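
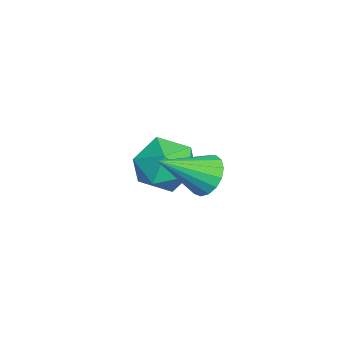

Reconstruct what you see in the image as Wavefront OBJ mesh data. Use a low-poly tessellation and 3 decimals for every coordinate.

v -1.132 1.191 0.123
v -0.556 0.516 0.99
v -2.724 1.384 1.33
v -2.148 0.709 2.197
v -1.736 1.846 1.922
v -0.752 1.727 1.175
v -2.528 0.173 1.145
v -1.544 0.054 0.398
v -1.419 -0.113 1.622
v -0.93 0.921 2.102
v -2.35 0.979 0.218
v -1.861 2.013 0.698
v 1.954 2.116 3.231
v 2.583 2.546 3.56
v 2.446 0.544 4.349
v 2.277 2.623 3.802
v 1.898 2.584 3.914
v 1.532 2.437 3.869
v 1.262 2.217 3.677
v 1.151 1.973 3.384
v 1.224 1.762 3.055
v 1.464 1.632 2.767
v 1.817 1.613 2.585
v 2.201 1.709 2.551
v 2.529 1.898 2.673
v 2.725 2.137 2.922
v 2.744 2.371 3.243
f 1 12 6
f 1 6 2
f 1 2 8
f 1 8 11
f 1 11 12
f 2 6 10
f 6 12 5
f 12 11 3
f 11 8 7
f 8 2 9
f 4 10 5
f 4 5 3
f 4 3 7
f 4 7 9
f 4 9 10
f 5 10 6
f 3 5 12
f 7 3 11
f 9 7 8
f 10 9 2
f 14 13 16
f 14 16 15
f 16 13 17
f 16 17 15
f 17 13 18
f 17 18 15
f 18 13 19
f 18 19 15
f 19 13 20
f 19 20 15
f 20 13 21
f 20 21 15
f 21 13 22
f 21 22 15
f 22 13 23
f 22 23 15
f 23 13 24
f 23 24 15
f 24 13 25
f 24 25 15
f 25 13 26
f 25 26 15
f 26 13 27
f 26 27 15
f 27 13 14
f 27 14 15



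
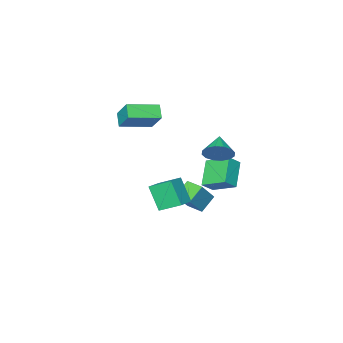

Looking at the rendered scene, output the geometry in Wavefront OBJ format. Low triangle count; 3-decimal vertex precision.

v 0.316 -3.853 1.127
v -0.084 -4.597 1.847
v 0.49 -2.594 2.527
v 0.09 -3.339 3.246
v 2.33 -4.561 1.514
v 1.93 -5.306 2.233
v 2.504 -3.303 2.913
v 2.104 -4.047 3.633
v -0.543 1.608 -0.116
v 0.252 1.547 0.567
v -1.106 3.146 0.678
v -0.31 3.084 1.361
v 0.59 2.656 -1.341
v 1.386 2.594 -0.658
v 0.028 4.193 -0.547
v 0.823 4.132 0.136
v 1.399 4.176 2.811
v 2.115 4.013 3.474
v 0.521 3.164 3.509
v 1.834 4.393 3.672
v 1.437 4.715 3.639
v 1.029 4.893 3.384
v 0.721 4.878 2.976
v 0.594 4.675 2.523
v 0.682 4.338 2.147
v 0.963 3.958 1.949
v 1.36 3.636 1.982
v 1.768 3.458 2.237
v 2.077 3.473 2.645
v 2.204 3.676 3.099
v -1.105 -0.814 -3.765
v -0.013 -0.638 -2.383
v -1.299 0.411 -3.768
v -0.207 0.587 -2.386
v -0.033 -0.647 -4.634
v 1.059 -0.471 -3.252
v -0.227 0.578 -4.637
v 0.865 0.754 -3.255
v 2.539 -0.172 -1.418
v 1.754 1.021 -0.632
v 2.552 0.874 -2.993
v 1.768 2.067 -2.207
v 3.652 0.333 -1.073
v 2.868 1.526 -0.287
v 3.666 1.379 -2.648
v 2.881 2.572 -1.862
f 2 4 1
f 5 2 1
f 1 4 3
f 3 5 1
f 2 8 4
f 6 2 5
f 6 8 2
f 4 8 3
f 7 5 3
f 3 8 7
f 7 6 5
f 8 6 7
f 10 12 9
f 13 10 9
f 9 12 11
f 11 13 9
f 10 16 12
f 14 10 13
f 14 16 10
f 12 16 11
f 15 13 11
f 11 16 15
f 15 14 13
f 16 14 15
f 18 17 20
f 18 20 19
f 20 17 21
f 20 21 19
f 21 17 22
f 21 22 19
f 22 17 23
f 22 23 19
f 23 17 24
f 23 24 19
f 24 17 25
f 24 25 19
f 25 17 26
f 25 26 19
f 26 17 27
f 26 27 19
f 27 17 28
f 27 28 19
f 28 17 29
f 28 29 19
f 29 17 30
f 29 30 19
f 30 17 18
f 30 18 19
f 32 34 31
f 35 32 31
f 31 34 33
f 33 35 31
f 32 38 34
f 36 32 35
f 36 38 32
f 34 38 33
f 37 35 33
f 33 38 37
f 37 36 35
f 38 36 37
f 40 42 39
f 43 40 39
f 39 42 41
f 41 43 39
f 40 46 42
f 44 40 43
f 44 46 40
f 42 46 41
f 45 43 41
f 41 46 45
f 45 44 43
f 46 44 45



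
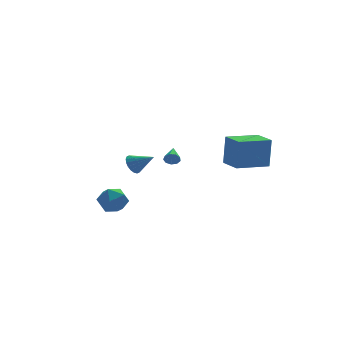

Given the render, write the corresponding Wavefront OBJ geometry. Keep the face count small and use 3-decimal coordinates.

v 2.771 -2.505 0.236
v 2.976 -2.246 2.147
v 2.492 -1.01 0.063
v 2.697 -0.751 1.975
v 4.843 -2.149 -0.035
v 5.048 -1.89 1.877
v 4.564 -0.654 -0.207
v 4.769 -0.395 1.704
v 0.425 2.151 -0.764
v 0.592 1.947 -0.327
v 0.855 3.289 -0.396
v 0.842 1.931 -0.569
v 0.898 2.018 -0.902
v 0.732 2.167 -1.171
v 0.423 2.309 -1.249
v 0.115 2.377 -1.1
v -0.048 2.339 -0.794
v 0.011 2.214 -0.474
v 0.263 2.059 -0.289
v -3.942 1.258 -2.404
v -3.197 1.234 -3.086
v -4.003 -0.374 -2.414
v -3.258 -0.398 -3.096
v -3.068 -0.099 -2.15
v -3.03 0.91 -2.145
v -4.17 -0.05 -3.355
v -4.132 0.959 -3.35
v -3.338 0.426 -3.674
v -2.657 0.396 -2.929
v -4.543 0.464 -2.571
v -3.862 0.434 -1.826
v -1.552 3.438 -1.482
v -1.087 3.975 -1.598
v -0.508 2.702 -0.698
v -1.231 4.063 -1.325
v -1.438 4.026 -1.083
v -1.668 3.873 -0.921
v -1.875 3.634 -0.869
v -2.018 3.356 -0.939
v -2.069 3.095 -1.117
v -2.018 2.901 -1.367
v -1.874 2.814 -1.64
v -1.667 2.85 -1.882
v -1.437 3.003 -2.044
v -1.23 3.242 -2.096
v -1.087 3.52 -2.026
v -1.036 3.782 -1.848
f 2 4 1
f 5 2 1
f 1 4 3
f 3 5 1
f 2 8 4
f 6 2 5
f 6 8 2
f 4 8 3
f 7 5 3
f 3 8 7
f 7 6 5
f 8 6 7
f 10 9 12
f 10 12 11
f 12 9 13
f 12 13 11
f 13 9 14
f 13 14 11
f 14 9 15
f 14 15 11
f 15 9 16
f 15 16 11
f 16 9 17
f 16 17 11
f 17 9 18
f 17 18 11
f 18 9 19
f 18 19 11
f 19 9 10
f 19 10 11
f 20 31 25
f 20 25 21
f 20 21 27
f 20 27 30
f 20 30 31
f 21 25 29
f 25 31 24
f 31 30 22
f 30 27 26
f 27 21 28
f 23 29 24
f 23 24 22
f 23 22 26
f 23 26 28
f 23 28 29
f 24 29 25
f 22 24 31
f 26 22 30
f 28 26 27
f 29 28 21
f 33 32 35
f 33 35 34
f 35 32 36
f 35 36 34
f 36 32 37
f 36 37 34
f 37 32 38
f 37 38 34
f 38 32 39
f 38 39 34
f 39 32 40
f 39 40 34
f 40 32 41
f 40 41 34
f 41 32 42
f 41 42 34
f 42 32 43
f 42 43 34
f 43 32 44
f 43 44 34
f 44 32 45
f 44 45 34
f 45 32 46
f 45 46 34
f 46 32 47
f 46 47 34
f 47 32 33
f 47 33 34



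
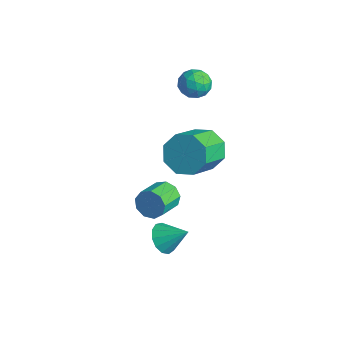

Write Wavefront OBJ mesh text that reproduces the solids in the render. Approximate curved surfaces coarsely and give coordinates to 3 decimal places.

v -1.331 3.768 1.513
v -1.007 3.219 1.049
v -2.273 2.961 1.811
v -1.949 2.412 1.347
v -1.59 2.625 2.016
v -1.008 3.124 1.832
v -2.272 3.056 1.028
v -1.69 3.555 0.844
v -1.589 2.779 0.749
v -1.167 2.512 1.36
v -2.113 3.668 1.5
v -1.691 3.401 2.111
v -1.086 3.565 1.255
v -2.194 2.615 1.605
v -1.983 2.741 1.998
v -1.792 2.418 1.726
v -1.087 3.508 1.715
v -0.896 3.186 1.442
v -1.239 2.836 2.011
v -2.384 2.994 1.418
v -2.193 2.672 1.145
v -1.488 3.762 1.134
v -1.297 3.439 0.862
v -2.041 3.344 0.849
v -1.238 2.983 0.806
v -1.792 2.509 0.981
v -1.982 2.888 0.794
v -1.639 3.181 0.686
v -0.99 2.826 1.165
v -1.544 2.352 1.34
v -1.333 2.477 1.733
v -0.99 2.77 1.625
v -1.332 2.568 0.989
v -1.736 3.828 1.52
v -2.29 3.354 1.695
v -2.29 3.41 1.235
v -1.947 3.703 1.127
v -1.488 3.671 1.879
v -2.042 3.197 2.054
v -1.641 2.999 2.174
v -1.298 3.292 2.066
v -1.948 3.612 1.871
v 3.571 -1.992 -2.052
v 4.142 -2.458 -2.238
v 4.369 -1.328 -1.268
v 4.152 -2.136 -2.52
v 3.978 -1.769 -2.654
v 3.674 -1.472 -2.597
v 3.338 -1.34 -2.366
v 3.076 -1.415 -2.036
v 2.971 -1.673 -1.711
v 3.057 -2.033 -1.494
v 3.306 -2.379 -1.454
v 3.639 -2.602 -1.604
v 3.951 -2.632 -1.896
v -0.903 3.091 -2.65
v -0.073 2.998 -3.335
v 0.634 1.496 -2.274
v -0.197 1.589 -1.59
v 0.088 3.515 -2.71
v 0.795 2.013 -1.649
v -0.332 3.784 -2.05
v 0.375 2.282 -0.989
v -1.086 3.646 -1.742
v -0.38 2.144 -0.681
v -1.734 3.184 -1.966
v -1.027 1.682 -0.905
v -1.895 2.667 -2.591
v -1.188 1.165 -1.53
v -1.475 2.398 -3.251
v -0.768 0.896 -2.19
v -0.72 2.536 -3.559
v -0.014 1.034 -2.498
v 3.314 -1.734 0.576
v 3.549 -1.392 1.128
v 4.062 -2.464 1.575
v 3.826 -2.806 1.024
v 3.118 -1.561 1.215
v 3.63 -2.634 1.662
v 2.778 -1.811 1.004
v 3.29 -2.884 1.451
v 2.689 -2.025 0.593
v 3.201 -3.098 1.04
v 2.892 -2.103 0.174
v 3.404 -3.175 0.621
v 3.293 -2.007 -0.057
v 3.805 -3.08 0.391
v 3.704 -1.784 0.009
v 4.216 -2.857 0.456
v 3.932 -1.537 0.34
v 4.444 -2.61 0.788
v 3.871 -1.382 0.782
v 4.383 -2.455 1.229
f 1 38 17
f 38 12 41
f 17 41 6
f 38 41 17
f 1 17 13
f 17 6 18
f 13 18 2
f 17 18 13
f 1 13 22
f 13 2 23
f 22 23 8
f 13 23 22
f 1 22 34
f 22 8 37
f 34 37 11
f 22 37 34
f 1 34 38
f 34 11 42
f 38 42 12
f 34 42 38
f 2 18 29
f 18 6 32
f 29 32 10
f 18 32 29
f 6 41 19
f 41 12 40
f 19 40 5
f 41 40 19
f 12 42 39
f 42 11 35
f 39 35 3
f 42 35 39
f 11 37 36
f 37 8 24
f 36 24 7
f 37 24 36
f 8 23 28
f 23 2 25
f 28 25 9
f 23 25 28
f 4 30 16
f 30 10 31
f 16 31 5
f 30 31 16
f 4 16 14
f 16 5 15
f 14 15 3
f 16 15 14
f 4 14 21
f 14 3 20
f 21 20 7
f 14 20 21
f 4 21 26
f 21 7 27
f 26 27 9
f 21 27 26
f 4 26 30
f 26 9 33
f 30 33 10
f 26 33 30
f 5 31 19
f 31 10 32
f 19 32 6
f 31 32 19
f 3 15 39
f 15 5 40
f 39 40 12
f 15 40 39
f 7 20 36
f 20 3 35
f 36 35 11
f 20 35 36
f 9 27 28
f 27 7 24
f 28 24 8
f 27 24 28
f 10 33 29
f 33 9 25
f 29 25 2
f 33 25 29
f 44 43 46
f 44 46 45
f 46 43 47
f 46 47 45
f 47 43 48
f 47 48 45
f 48 43 49
f 48 49 45
f 49 43 50
f 49 50 45
f 50 43 51
f 50 51 45
f 51 43 52
f 51 52 45
f 52 43 53
f 52 53 45
f 53 43 54
f 53 54 45
f 54 43 55
f 54 55 45
f 55 43 44
f 55 44 45
f 57 56 60
f 57 60 58
f 58 60 61
f 58 61 59
f 60 56 62
f 60 62 61
f 61 62 63
f 61 63 59
f 62 56 64
f 62 64 63
f 63 64 65
f 63 65 59
f 64 56 66
f 64 66 65
f 65 66 67
f 65 67 59
f 66 56 68
f 66 68 67
f 67 68 69
f 67 69 59
f 68 56 70
f 68 70 69
f 69 70 71
f 69 71 59
f 70 56 72
f 70 72 71
f 71 72 73
f 71 73 59
f 72 56 57
f 72 57 73
f 73 57 58
f 73 58 59
f 75 74 78
f 75 78 76
f 76 78 79
f 76 79 77
f 78 74 80
f 78 80 79
f 79 80 81
f 79 81 77
f 80 74 82
f 80 82 81
f 81 82 83
f 81 83 77
f 82 74 84
f 82 84 83
f 83 84 85
f 83 85 77
f 84 74 86
f 84 86 85
f 85 86 87
f 85 87 77
f 86 74 88
f 86 88 87
f 87 88 89
f 87 89 77
f 88 74 90
f 88 90 89
f 89 90 91
f 89 91 77
f 90 74 92
f 90 92 91
f 91 92 93
f 91 93 77
f 92 74 75
f 92 75 93
f 93 75 76
f 93 76 77



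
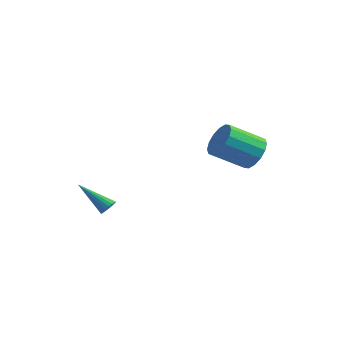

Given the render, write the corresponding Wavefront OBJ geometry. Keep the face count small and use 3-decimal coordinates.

v -2.062 -1.04 -1.955
v -1.843 -0.73 -1.6
v -3.718 -1.3 -0.705
v -1.965 -0.582 -1.73
v -2.105 -0.525 -1.905
v -2.238 -0.569 -2.089
v -2.335 -0.708 -2.247
v -2.379 -0.912 -2.347
v -2.36 -1.141 -2.369
v -2.282 -1.351 -2.31
v -2.16 -1.499 -2.18
v -2.02 -1.556 -2.005
v -1.887 -1.511 -1.821
v -1.79 -1.373 -1.663
v -1.746 -1.169 -1.563
v -1.765 -0.939 -1.54
v 3.665 3.208 1.706
v 4.484 2.86 2.245
v 3.233 1.604 3.334
v 2.415 1.952 2.794
v 4.303 3.283 2.524
v 3.052 2.027 3.613
v 3.951 3.686 2.584
v 2.7 2.43 3.673
v 3.522 3.96 2.409
v 2.271 2.705 3.498
v 3.132 4.034 2.045
v 1.881 2.778 3.134
v 2.885 3.885 1.59
v 1.634 2.63 2.679
v 2.847 3.556 1.166
v 1.596 2.3 2.255
v 3.028 3.133 0.887
v 1.777 1.877 1.976
v 3.38 2.73 0.827
v 2.129 1.474 1.916
v 3.809 2.455 1.002
v 2.558 1.2 2.091
v 4.199 2.382 1.366
v 2.948 1.126 2.455
v 4.446 2.53 1.821
v 3.195 1.275 2.91
f 2 1 4
f 2 4 3
f 4 1 5
f 4 5 3
f 5 1 6
f 5 6 3
f 6 1 7
f 6 7 3
f 7 1 8
f 7 8 3
f 8 1 9
f 8 9 3
f 9 1 10
f 9 10 3
f 10 1 11
f 10 11 3
f 11 1 12
f 11 12 3
f 12 1 13
f 12 13 3
f 13 1 14
f 13 14 3
f 14 1 15
f 14 15 3
f 15 1 16
f 15 16 3
f 16 1 2
f 16 2 3
f 18 17 21
f 18 21 19
f 19 21 22
f 19 22 20
f 21 17 23
f 21 23 22
f 22 23 24
f 22 24 20
f 23 17 25
f 23 25 24
f 24 25 26
f 24 26 20
f 25 17 27
f 25 27 26
f 26 27 28
f 26 28 20
f 27 17 29
f 27 29 28
f 28 29 30
f 28 30 20
f 29 17 31
f 29 31 30
f 30 31 32
f 30 32 20
f 31 17 33
f 31 33 32
f 32 33 34
f 32 34 20
f 33 17 35
f 33 35 34
f 34 35 36
f 34 36 20
f 35 17 37
f 35 37 36
f 36 37 38
f 36 38 20
f 37 17 39
f 37 39 38
f 38 39 40
f 38 40 20
f 39 17 41
f 39 41 40
f 40 41 42
f 40 42 20
f 41 17 18
f 41 18 42
f 42 18 19
f 42 19 20



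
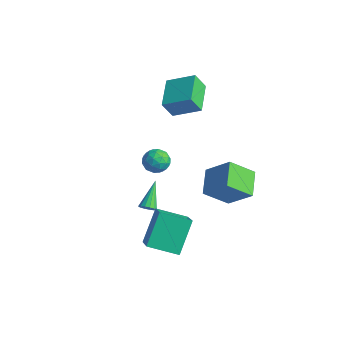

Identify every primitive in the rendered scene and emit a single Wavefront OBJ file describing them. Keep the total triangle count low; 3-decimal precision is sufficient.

v -0.036 -1.897 0.791
v 0.69 -1.785 0.533
v 0.41 -2.555 1.767
v 1.136 -2.443 1.509
v 0.727 -1.844 1.79
v 0.451 -1.438 1.187
v 0.649 -2.902 1.113
v 0.373 -2.496 0.51
v 1.113 -2.407 0.732
v 1.161 -1.753 1.151
v -0.061 -2.587 1.149
v -0.013 -1.933 1.568
v 0.287 -1.783 0.576
v 0.813 -2.557 1.724
v 0.572 -2.204 1.889
v 0.999 -2.139 1.738
v 0.147 -1.579 0.961
v 0.574 -1.513 0.809
v 0.596 -1.548 1.548
v 0.526 -2.827 1.491
v 0.953 -2.761 1.339
v 0.101 -2.201 0.562
v 0.528 -2.136 0.411
v 0.504 -2.792 0.752
v 0.963 -2.083 0.542
v 1.226 -2.47 1.116
v 0.939 -2.74 0.883
v 0.777 -2.501 0.528
v 0.991 -1.699 0.788
v 1.254 -2.086 1.362
v 1.013 -1.733 1.527
v 0.851 -1.494 1.173
v 1.24 -2.064 0.905
v -0.154 -2.254 0.938
v 0.109 -2.641 1.512
v 0.249 -2.846 1.127
v 0.087 -2.607 0.773
v -0.126 -1.87 1.184
v 0.137 -2.257 1.758
v 0.323 -1.839 1.772
v 0.161 -1.6 1.417
v -0.14 -2.276 1.395
v -4.785 3.504 0.49
v -4.984 2.928 1.558
v -3.513 4.459 1.242
v -3.711 3.883 2.31
v -3.449 2.117 -0.01
v -3.647 1.541 1.058
v -2.176 3.072 0.742
v -2.375 2.496 1.81
v -1.195 -1.404 -4.369
v -0.746 -1.318 -4.142
v -1.985 -0.236 -3.251
v -0.76 -1.14 -4.337
v -0.889 -1.033 -4.541
v -1.101 -1.026 -4.698
v -1.338 -1.119 -4.768
v -1.536 -1.29 -4.73
v -1.643 -1.49 -4.596
v -1.63 -1.668 -4.401
v -1.5 -1.775 -4.198
v -1.288 -1.782 -4.04
v -1.052 -1.689 -3.971
v -0.853 -1.518 -4.008
v 0.94 -3.4 -4.505
v 0.366 -2.091 -2.899
v 2.117 -2.222 -5.044
v 1.543 -0.913 -3.438
v 2.397 -4.287 -3.262
v 1.823 -2.978 -1.656
v 3.574 -3.109 -3.801
v 3 -1.8 -2.195
v 1.822 -0.152 -1.739
v 0.776 0.908 -1.101
v 2.399 1.091 -2.859
v 1.354 2.151 -2.221
v 3.106 0.369 -0.499
v 2.061 1.429 0.139
v 3.684 1.612 -1.619
v 2.638 2.672 -0.981
f 1 38 17
f 38 12 41
f 17 41 6
f 38 41 17
f 1 17 13
f 17 6 18
f 13 18 2
f 17 18 13
f 1 13 22
f 13 2 23
f 22 23 8
f 13 23 22
f 1 22 34
f 22 8 37
f 34 37 11
f 22 37 34
f 1 34 38
f 34 11 42
f 38 42 12
f 34 42 38
f 2 18 29
f 18 6 32
f 29 32 10
f 18 32 29
f 6 41 19
f 41 12 40
f 19 40 5
f 41 40 19
f 12 42 39
f 42 11 35
f 39 35 3
f 42 35 39
f 11 37 36
f 37 8 24
f 36 24 7
f 37 24 36
f 8 23 28
f 23 2 25
f 28 25 9
f 23 25 28
f 4 30 16
f 30 10 31
f 16 31 5
f 30 31 16
f 4 16 14
f 16 5 15
f 14 15 3
f 16 15 14
f 4 14 21
f 14 3 20
f 21 20 7
f 14 20 21
f 4 21 26
f 21 7 27
f 26 27 9
f 21 27 26
f 4 26 30
f 26 9 33
f 30 33 10
f 26 33 30
f 5 31 19
f 31 10 32
f 19 32 6
f 31 32 19
f 3 15 39
f 15 5 40
f 39 40 12
f 15 40 39
f 7 20 36
f 20 3 35
f 36 35 11
f 20 35 36
f 9 27 28
f 27 7 24
f 28 24 8
f 27 24 28
f 10 33 29
f 33 9 25
f 29 25 2
f 33 25 29
f 44 46 43
f 47 44 43
f 43 46 45
f 45 47 43
f 44 50 46
f 48 44 47
f 48 50 44
f 46 50 45
f 49 47 45
f 45 50 49
f 49 48 47
f 50 48 49
f 52 51 54
f 52 54 53
f 54 51 55
f 54 55 53
f 55 51 56
f 55 56 53
f 56 51 57
f 56 57 53
f 57 51 58
f 57 58 53
f 58 51 59
f 58 59 53
f 59 51 60
f 59 60 53
f 60 51 61
f 60 61 53
f 61 51 62
f 61 62 53
f 62 51 63
f 62 63 53
f 63 51 64
f 63 64 53
f 64 51 52
f 64 52 53
f 66 68 65
f 69 66 65
f 65 68 67
f 67 69 65
f 66 72 68
f 70 66 69
f 70 72 66
f 68 72 67
f 71 69 67
f 67 72 71
f 71 70 69
f 72 70 71
f 74 76 73
f 77 74 73
f 73 76 75
f 75 77 73
f 74 80 76
f 78 74 77
f 78 80 74
f 76 80 75
f 79 77 75
f 75 80 79
f 79 78 77
f 80 78 79



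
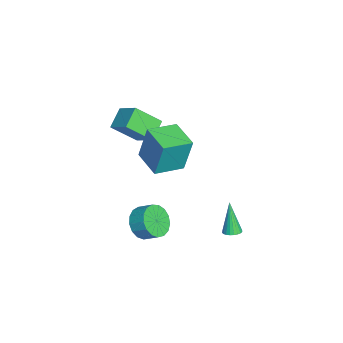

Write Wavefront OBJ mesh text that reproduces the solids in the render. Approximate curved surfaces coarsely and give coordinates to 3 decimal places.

v 2.091 3.355 -3.352
v 2.517 3.636 -3.176
v 1.409 3.205 -1.468
v 2.379 3.79 -3.214
v 2.197 3.879 -3.272
v 1.999 3.887 -3.343
v 1.814 3.815 -3.416
v 1.672 3.673 -3.478
v 1.594 3.482 -3.522
v 1.591 3.272 -3.54
v 1.664 3.075 -3.529
v 1.803 2.92 -3.491
v 1.985 2.832 -3.433
v 2.183 2.823 -3.362
v 2.367 2.896 -3.289
v 2.509 3.038 -3.227
v 2.587 3.229 -3.183
v 2.59 3.439 -3.165
v -1.419 -3.127 2.438
v -2.475 -2.644 3.145
v -1.634 -1.724 1.159
v -2.691 -1.241 1.867
v -0.489 -2.259 3.233
v -1.546 -1.776 3.941
v -0.705 -0.856 1.955
v -1.761 -0.373 2.662
v 1.436 -1.57 2.558
v 1.524 -1.103 4.686
v 0.56 -0.06 2.263
v 0.648 0.406 4.391
v 2.972 -0.726 2.309
v 3.06 -0.26 4.437
v 2.096 0.783 2.014
v 2.184 1.25 4.142
v -2.668 -0.903 -0.944
v -2.402 -0.443 -1.2
v -2.226 0.263 0.247
v -2.492 -0.197 0.504
v -2.76 -0.375 -1.19
v -2.584 0.331 0.257
v -3.083 -0.508 -1.086
v -2.907 0.198 0.361
v -3.247 -0.793 -0.927
v -3.072 -0.086 0.52
v -3.19 -1.119 -0.775
v -3.015 -0.413 0.672
v -2.934 -1.363 -0.687
v -2.758 -0.657 0.76
v -2.576 -1.431 -0.697
v -2.4 -0.725 0.75
v -2.253 -1.298 -0.801
v -2.077 -0.592 0.646
v -2.088 -1.014 -0.96
v -1.913 -0.307 0.487
v -2.145 -0.687 -1.112
v -1.97 0.019 0.335
v 1.239 -1.412 -3.391
v 2.047 -1.345 -4.059
v 2.449 -0.582 -3.496
v 1.641 -0.648 -2.829
v 1.707 -1.027 -4.249
v 2.109 -0.263 -3.686
v 1.261 -0.797 -4.242
v 1.663 -0.033 -3.679
v 0.809 -0.707 -4.04
v 1.211 0.056 -3.478
v 0.456 -0.779 -3.69
v 0.858 -0.016 -3.128
v 0.282 -0.996 -3.271
v 0.684 -0.233 -2.709
v 0.328 -1.308 -2.88
v 0.73 -0.545 -2.318
v 0.582 -1.644 -2.606
v 0.984 -0.881 -2.044
v 0.987 -1.927 -2.512
v 1.389 -1.163 -1.949
v 1.449 -2.091 -2.619
v 1.851 -1.328 -2.056
v 1.864 -2.1 -2.903
v 2.266 -1.337 -2.341
v 2.135 -1.951 -3.299
v 2.537 -1.188 -2.737
v 2.201 -1.679 -3.716
v 2.603 -0.916 -3.154
f 2 1 4
f 2 4 3
f 4 1 5
f 4 5 3
f 5 1 6
f 5 6 3
f 6 1 7
f 6 7 3
f 7 1 8
f 7 8 3
f 8 1 9
f 8 9 3
f 9 1 10
f 9 10 3
f 10 1 11
f 10 11 3
f 11 1 12
f 11 12 3
f 12 1 13
f 12 13 3
f 13 1 14
f 13 14 3
f 14 1 15
f 14 15 3
f 15 1 16
f 15 16 3
f 16 1 17
f 16 17 3
f 17 1 18
f 17 18 3
f 18 1 2
f 18 2 3
f 20 22 19
f 23 20 19
f 19 22 21
f 21 23 19
f 20 26 22
f 24 20 23
f 24 26 20
f 22 26 21
f 25 23 21
f 21 26 25
f 25 24 23
f 26 24 25
f 28 30 27
f 31 28 27
f 27 30 29
f 29 31 27
f 28 34 30
f 32 28 31
f 32 34 28
f 30 34 29
f 33 31 29
f 29 34 33
f 33 32 31
f 34 32 33
f 36 35 39
f 36 39 37
f 37 39 40
f 37 40 38
f 39 35 41
f 39 41 40
f 40 41 42
f 40 42 38
f 41 35 43
f 41 43 42
f 42 43 44
f 42 44 38
f 43 35 45
f 43 45 44
f 44 45 46
f 44 46 38
f 45 35 47
f 45 47 46
f 46 47 48
f 46 48 38
f 47 35 49
f 47 49 48
f 48 49 50
f 48 50 38
f 49 35 51
f 49 51 50
f 50 51 52
f 50 52 38
f 51 35 53
f 51 53 52
f 52 53 54
f 52 54 38
f 53 35 55
f 53 55 54
f 54 55 56
f 54 56 38
f 55 35 36
f 55 36 56
f 56 36 37
f 56 37 38
f 58 57 61
f 58 61 59
f 59 61 62
f 59 62 60
f 61 57 63
f 61 63 62
f 62 63 64
f 62 64 60
f 63 57 65
f 63 65 64
f 64 65 66
f 64 66 60
f 65 57 67
f 65 67 66
f 66 67 68
f 66 68 60
f 67 57 69
f 67 69 68
f 68 69 70
f 68 70 60
f 69 57 71
f 69 71 70
f 70 71 72
f 70 72 60
f 71 57 73
f 71 73 72
f 72 73 74
f 72 74 60
f 73 57 75
f 73 75 74
f 74 75 76
f 74 76 60
f 75 57 77
f 75 77 76
f 76 77 78
f 76 78 60
f 77 57 79
f 77 79 78
f 78 79 80
f 78 80 60
f 79 57 81
f 79 81 80
f 80 81 82
f 80 82 60
f 81 57 83
f 81 83 82
f 82 83 84
f 82 84 60
f 83 57 58
f 83 58 84
f 84 58 59
f 84 59 60



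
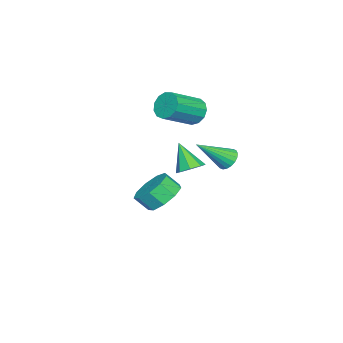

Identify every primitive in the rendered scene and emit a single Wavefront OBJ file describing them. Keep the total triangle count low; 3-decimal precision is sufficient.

v -4.011 -2.628 3.109
v -3.787 -2.991 2.397
v -2.325 -3.895 3.319
v -2.549 -3.532 4.031
v -3.551 -2.588 2.42
v -2.089 -3.491 3.341
v -3.462 -2.197 2.661
v -2 -3.101 3.582
v -3.547 -1.943 3.044
v -2.085 -2.847 3.966
v -3.779 -1.907 3.449
v -2.317 -2.811 4.37
v -4.085 -2.1 3.745
v -2.623 -3.003 4.666
v -4.368 -2.46 3.84
v -2.905 -3.364 4.761
v -4.537 -2.874 3.703
v -3.075 -3.778 4.624
v -4.539 -3.21 3.377
v -3.077 -4.113 4.298
v -4.374 -3.361 2.967
v -2.912 -4.264 3.888
v -4.093 -3.279 2.601
v -2.631 -4.183 3.522
v -2.631 -0.374 0.939
v -2.212 0.134 1.065
v -1.549 -1.586 2.221
v -2.422 0.167 1.274
v -2.674 0.094 1.417
v -2.917 -0.072 1.465
v -3.103 -0.298 1.408
v -3.196 -0.539 1.259
v -3.177 -0.747 1.046
v -3.05 -0.881 0.812
v -2.84 -0.915 0.603
v -2.588 -0.841 0.461
v -2.345 -0.675 0.413
v -2.159 -0.449 0.469
v -2.066 -0.209 0.619
v -2.085 -0 0.831
v -1.92 -3.321 -1.957
v -1.388 -3.959 -2.662
v -1.228 -4.658 -1.909
v -1.76 -4.019 -1.203
v -0.911 -3.492 -2.331
v -0.75 -4.191 -1.577
v -0.906 -2.945 -1.824
v -0.745 -3.644 -1.071
v -1.375 -2.573 -1.38
v -1.215 -3.272 -0.626
v -2.1 -2.552 -1.205
v -1.939 -3.251 -0.452
v -2.74 -2.89 -1.382
v -2.58 -3.589 -0.629
v -2.997 -3.429 -1.828
v -2.837 -4.128 -1.075
v -2.75 -3.918 -2.334
v -2.59 -4.617 -1.581
v -2.115 -4.127 -2.664
v -1.954 -4.826 -1.91
v 2.667 -0.184 2.975
v 3.308 -0.456 3.049
v 2.193 -0.956 4.245
v 3.251 0.009 3.31
v 2.852 0.36 3.375
v 2.344 0.393 3.206
v 2.026 0.088 2.901
v 2.084 -0.376 2.64
v 2.483 -0.728 2.575
v 2.99 -0.761 2.745
f 2 1 5
f 2 5 3
f 3 5 6
f 3 6 4
f 5 1 7
f 5 7 6
f 6 7 8
f 6 8 4
f 7 1 9
f 7 9 8
f 8 9 10
f 8 10 4
f 9 1 11
f 9 11 10
f 10 11 12
f 10 12 4
f 11 1 13
f 11 13 12
f 12 13 14
f 12 14 4
f 13 1 15
f 13 15 14
f 14 15 16
f 14 16 4
f 15 1 17
f 15 17 16
f 16 17 18
f 16 18 4
f 17 1 19
f 17 19 18
f 18 19 20
f 18 20 4
f 19 1 21
f 19 21 20
f 20 21 22
f 20 22 4
f 21 1 23
f 21 23 22
f 22 23 24
f 22 24 4
f 23 1 2
f 23 2 24
f 24 2 3
f 24 3 4
f 26 25 28
f 26 28 27
f 28 25 29
f 28 29 27
f 29 25 30
f 29 30 27
f 30 25 31
f 30 31 27
f 31 25 32
f 31 32 27
f 32 25 33
f 32 33 27
f 33 25 34
f 33 34 27
f 34 25 35
f 34 35 27
f 35 25 36
f 35 36 27
f 36 25 37
f 36 37 27
f 37 25 38
f 37 38 27
f 38 25 39
f 38 39 27
f 39 25 40
f 39 40 27
f 40 25 26
f 40 26 27
f 42 41 45
f 42 45 43
f 43 45 46
f 43 46 44
f 45 41 47
f 45 47 46
f 46 47 48
f 46 48 44
f 47 41 49
f 47 49 48
f 48 49 50
f 48 50 44
f 49 41 51
f 49 51 50
f 50 51 52
f 50 52 44
f 51 41 53
f 51 53 52
f 52 53 54
f 52 54 44
f 53 41 55
f 53 55 54
f 54 55 56
f 54 56 44
f 55 41 57
f 55 57 56
f 56 57 58
f 56 58 44
f 57 41 59
f 57 59 58
f 58 59 60
f 58 60 44
f 59 41 42
f 59 42 60
f 60 42 43
f 60 43 44
f 62 61 64
f 62 64 63
f 64 61 65
f 64 65 63
f 65 61 66
f 65 66 63
f 66 61 67
f 66 67 63
f 67 61 68
f 67 68 63
f 68 61 69
f 68 69 63
f 69 61 70
f 69 70 63
f 70 61 62
f 70 62 63



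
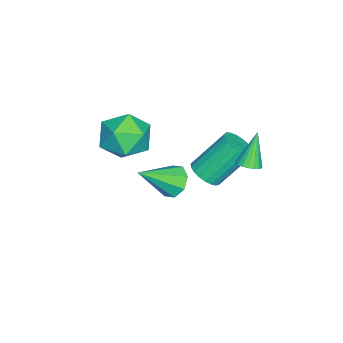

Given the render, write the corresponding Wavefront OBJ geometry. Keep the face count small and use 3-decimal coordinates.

v 0.281 3.862 -1.634
v 0.774 3.96 -1.388
v -0.481 3.998 -0.166
v 0.696 4.189 -1.449
v 0.536 4.353 -1.548
v 0.325 4.419 -1.663
v 0.106 4.375 -1.773
v -0.079 4.229 -1.855
v -0.192 4.011 -1.894
v -0.212 3.763 -1.881
v -0.134 3.534 -1.819
v 0.026 3.37 -1.721
v 0.237 3.304 -1.605
v 0.456 3.348 -1.495
v 0.641 3.494 -1.413
v 0.754 3.712 -1.375
v 3.285 1.672 -0.66
v 3.7 1.431 -1.275
v 4.295 0.548 0.46
v 3.94 1.909 -1.011
v 3.797 2.249 -0.542
v 3.354 2.25 -0.141
v 2.871 1.913 -0.045
v 2.631 1.434 -0.308
v 2.774 1.095 -0.778
v 3.217 1.093 -1.178
v -0.363 -1.04 -1.775
v 0.536 -0.234 -1.534
v 0.364 -2.266 -0.386
v 1.263 -1.46 -0.145
v 0.1 -1.193 0.155
v -0.349 -0.435 -0.704
v 1.249 -2.065 -1.216
v 0.8 -1.307 -2.075
v 1.532 -0.868 -1.189
v 0.821 -0.329 -0.341
v 0.079 -2.171 -1.579
v -0.632 -1.632 -0.731
v -0.771 1.776 -3.66
v -0.247 1.445 -3.187
v -0.965 2.653 -1.547
v -1.489 2.984 -2.02
v -0.082 1.7 -3.302
v -0.8 2.908 -1.662
v -0.037 1.967 -3.48
v -0.755 3.175 -1.839
v -0.118 2.202 -3.688
v -0.836 3.41 -2.048
v -0.313 2.363 -3.892
v -1.031 3.571 -2.252
v -0.586 2.422 -4.055
v -1.304 3.631 -2.415
v -0.892 2.37 -4.151
v -1.61 3.578 -2.51
v -1.176 2.215 -4.161
v -1.895 3.423 -2.521
v -1.391 1.984 -4.085
v -2.109 3.192 -2.445
v -1.498 1.717 -3.935
v -2.217 2.925 -2.295
v -1.48 1.46 -3.738
v -2.198 2.668 -2.098
v -1.339 1.258 -3.527
v -2.057 2.466 -1.887
v -1.1 1.145 -3.34
v -1.818 2.353 -1.699
v -0.804 1.142 -3.207
v -1.522 2.35 -1.567
v -0.502 1.248 -3.153
v -1.22 2.456 -1.513
f 2 1 4
f 2 4 3
f 4 1 5
f 4 5 3
f 5 1 6
f 5 6 3
f 6 1 7
f 6 7 3
f 7 1 8
f 7 8 3
f 8 1 9
f 8 9 3
f 9 1 10
f 9 10 3
f 10 1 11
f 10 11 3
f 11 1 12
f 11 12 3
f 12 1 13
f 12 13 3
f 13 1 14
f 13 14 3
f 14 1 15
f 14 15 3
f 15 1 16
f 15 16 3
f 16 1 2
f 16 2 3
f 18 17 20
f 18 20 19
f 20 17 21
f 20 21 19
f 21 17 22
f 21 22 19
f 22 17 23
f 22 23 19
f 23 17 24
f 23 24 19
f 24 17 25
f 24 25 19
f 25 17 26
f 25 26 19
f 26 17 18
f 26 18 19
f 27 38 32
f 27 32 28
f 27 28 34
f 27 34 37
f 27 37 38
f 28 32 36
f 32 38 31
f 38 37 29
f 37 34 33
f 34 28 35
f 30 36 31
f 30 31 29
f 30 29 33
f 30 33 35
f 30 35 36
f 31 36 32
f 29 31 38
f 33 29 37
f 35 33 34
f 36 35 28
f 40 39 43
f 40 43 41
f 41 43 44
f 41 44 42
f 43 39 45
f 43 45 44
f 44 45 46
f 44 46 42
f 45 39 47
f 45 47 46
f 46 47 48
f 46 48 42
f 47 39 49
f 47 49 48
f 48 49 50
f 48 50 42
f 49 39 51
f 49 51 50
f 50 51 52
f 50 52 42
f 51 39 53
f 51 53 52
f 52 53 54
f 52 54 42
f 53 39 55
f 53 55 54
f 54 55 56
f 54 56 42
f 55 39 57
f 55 57 56
f 56 57 58
f 56 58 42
f 57 39 59
f 57 59 58
f 58 59 60
f 58 60 42
f 59 39 61
f 59 61 60
f 60 61 62
f 60 62 42
f 61 39 63
f 61 63 62
f 62 63 64
f 62 64 42
f 63 39 65
f 63 65 64
f 64 65 66
f 64 66 42
f 65 39 67
f 65 67 66
f 66 67 68
f 66 68 42
f 67 39 69
f 67 69 68
f 68 69 70
f 68 70 42
f 69 39 40
f 69 40 70
f 70 40 41
f 70 41 42



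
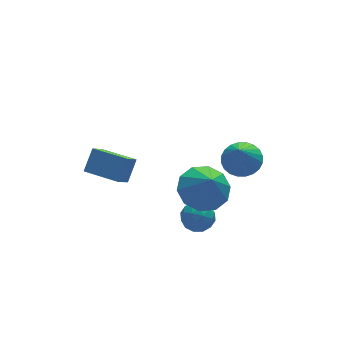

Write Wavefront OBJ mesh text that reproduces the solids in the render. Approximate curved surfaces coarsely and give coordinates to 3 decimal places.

v 1.298 0.024 0.997
v 2.08 -0.245 1.143
v 0.862 -0.524 2.323
v 2.091 0.056 1.271
v 1.982 0.353 1.357
v 1.768 0.599 1.388
v 1.482 0.758 1.36
v 1.169 0.805 1.276
v 0.875 0.733 1.15
v 0.646 0.553 1.001
v 0.516 0.292 0.85
v 0.505 -0.009 0.722
v 0.614 -0.306 0.636
v 0.828 -0.552 0.605
v 1.114 -0.711 0.633
v 1.427 -0.758 0.717
v 1.721 -0.686 0.843
v 1.95 -0.506 0.993
v -2.398 2.941 -1.775
v -3.003 2.458 -1.022
v -3.405 4.171 -1.795
v -4.01 3.688 -1.042
v -1.79 3.452 -0.958
v -2.395 2.969 -0.205
v -2.797 4.682 -0.978
v -3.402 4.199 -0.225
v -0.866 -1.073 1.042
v 0.122 -0.721 1.252
v -0.874 -1.827 2.338
v -0.307 -0.286 1.503
v -0.951 -0.151 1.577
v -1.561 -0.368 1.447
v -1.907 -0.855 1.162
v -1.854 -1.425 0.831
v -1.425 -1.861 0.58
v -0.782 -1.996 0.506
v -0.171 -1.778 0.636
v 0.175 -1.292 0.921
v -1.509 -0.378 -1.514
v -0.896 0.043 -1.452
v -0.904 -1.323 -1.068
v -0.291 -0.902 -1.006
v -0.878 -0.774 -0.563
v -1.252 -0.19 -0.839
v -0.548 -1.09 -1.681
v -0.922 -0.506 -1.957
v -0.302 -0.396 -1.555
v -0.506 -0.201 -0.864
v -1.294 -1.079 -1.656
v -1.498 -0.884 -0.965
v -1.256 -0.085 -1.522
v -0.544 -1.195 -0.998
v -0.889 -1.12 -0.737
v -0.529 -0.872 -0.701
v -1.465 -0.222 -1.162
v -1.105 0.026 -1.126
v -1.094 -0.454 -0.603
v -0.695 -1.306 -1.394
v -0.335 -1.058 -1.358
v -1.271 -0.408 -1.819
v -0.911 -0.16 -1.783
v -0.706 -0.826 -1.917
v -0.546 -0.095 -1.547
v -0.19 -0.651 -1.284
v -0.341 -0.761 -1.681
v -0.561 -0.418 -1.843
v -0.667 0.02 -1.141
v -0.311 -0.536 -0.878
v -0.656 -0.461 -0.618
v -0.876 -0.117 -0.78
v -0.317 -0.239 -1.201
v -1.489 -0.744 -1.642
v -1.133 -1.3 -1.379
v -0.924 -1.163 -1.74
v -1.144 -0.819 -1.902
v -1.61 -0.629 -1.236
v -1.254 -1.185 -0.973
v -1.239 -0.862 -0.677
v -1.459 -0.519 -0.839
v -1.483 -1.041 -1.319
f 2 1 4
f 2 4 3
f 4 1 5
f 4 5 3
f 5 1 6
f 5 6 3
f 6 1 7
f 6 7 3
f 7 1 8
f 7 8 3
f 8 1 9
f 8 9 3
f 9 1 10
f 9 10 3
f 10 1 11
f 10 11 3
f 11 1 12
f 11 12 3
f 12 1 13
f 12 13 3
f 13 1 14
f 13 14 3
f 14 1 15
f 14 15 3
f 15 1 16
f 15 16 3
f 16 1 17
f 16 17 3
f 17 1 18
f 17 18 3
f 18 1 2
f 18 2 3
f 20 22 19
f 23 20 19
f 19 22 21
f 21 23 19
f 20 26 22
f 24 20 23
f 24 26 20
f 22 26 21
f 25 23 21
f 21 26 25
f 25 24 23
f 26 24 25
f 28 27 30
f 28 30 29
f 30 27 31
f 30 31 29
f 31 27 32
f 31 32 29
f 32 27 33
f 32 33 29
f 33 27 34
f 33 34 29
f 34 27 35
f 34 35 29
f 35 27 36
f 35 36 29
f 36 27 37
f 36 37 29
f 37 27 38
f 37 38 29
f 38 27 28
f 38 28 29
f 39 76 55
f 76 50 79
f 55 79 44
f 76 79 55
f 39 55 51
f 55 44 56
f 51 56 40
f 55 56 51
f 39 51 60
f 51 40 61
f 60 61 46
f 51 61 60
f 39 60 72
f 60 46 75
f 72 75 49
f 60 75 72
f 39 72 76
f 72 49 80
f 76 80 50
f 72 80 76
f 40 56 67
f 56 44 70
f 67 70 48
f 56 70 67
f 44 79 57
f 79 50 78
f 57 78 43
f 79 78 57
f 50 80 77
f 80 49 73
f 77 73 41
f 80 73 77
f 49 75 74
f 75 46 62
f 74 62 45
f 75 62 74
f 46 61 66
f 61 40 63
f 66 63 47
f 61 63 66
f 42 68 54
f 68 48 69
f 54 69 43
f 68 69 54
f 42 54 52
f 54 43 53
f 52 53 41
f 54 53 52
f 42 52 59
f 52 41 58
f 59 58 45
f 52 58 59
f 42 59 64
f 59 45 65
f 64 65 47
f 59 65 64
f 42 64 68
f 64 47 71
f 68 71 48
f 64 71 68
f 43 69 57
f 69 48 70
f 57 70 44
f 69 70 57
f 41 53 77
f 53 43 78
f 77 78 50
f 53 78 77
f 45 58 74
f 58 41 73
f 74 73 49
f 58 73 74
f 47 65 66
f 65 45 62
f 66 62 46
f 65 62 66
f 48 71 67
f 71 47 63
f 67 63 40
f 71 63 67



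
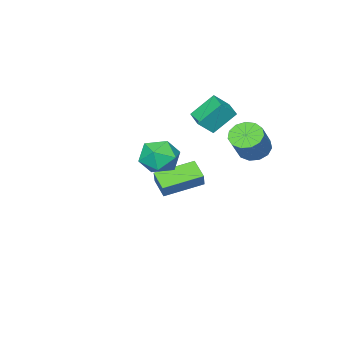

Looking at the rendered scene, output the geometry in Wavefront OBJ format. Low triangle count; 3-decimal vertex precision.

v 2.357 3.709 3.389
v 2.99 3.961 2.575
v 3.57 2.659 4.005
v 4.203 2.911 3.191
v 3.984 3.634 3.938
v 3.235 4.283 3.557
v 3.325 2.337 3.023
v 2.576 2.986 2.642
v 3.589 3.114 2.349
v 3.996 3.915 2.914
v 2.564 2.705 3.666
v 2.971 3.506 4.231
v -1.359 -0.984 -2.641
v -1.718 -1.943 -2.054
v -3.2 0.021 -2.125
v -3.559 -0.938 -1.538
v -0.921 -0.622 -1.782
v -1.28 -1.581 -1.195
v -2.762 0.383 -1.266
v -3.121 -0.576 -0.679
v -2.75 3.611 1.82
v -2.055 3.395 1.344
v -1.034 3.773 2.664
v -1.73 3.989 3.14
v -2.132 3.873 1.267
v -1.112 4.251 2.587
v -2.405 4.268 1.366
v -1.385 4.645 2.685
v -2.788 4.454 1.609
v -1.768 4.832 2.928
v -3.159 4.373 1.919
v -2.139 4.75 3.238
v -3.4 4.05 2.198
v -2.38 4.427 3.517
v -3.435 3.587 2.357
v -2.414 3.965 3.676
v -3.252 3.133 2.345
v -2.232 3.51 3.665
v -2.91 2.83 2.167
v -1.89 3.207 3.487
v -2.517 2.775 1.879
v -1.497 3.152 3.199
v -2.198 2.986 1.572
v -1.178 3.363 2.892
v -2.736 0.532 2.435
v -3.646 1.199 3.611
v -2.165 1.545 2.303
v -3.075 2.212 3.48
v -1.985 0.208 3.2
v -2.895 0.875 4.377
v -1.414 1.221 3.069
v -2.324 1.888 4.245
f 1 12 6
f 1 6 2
f 1 2 8
f 1 8 11
f 1 11 12
f 2 6 10
f 6 12 5
f 12 11 3
f 11 8 7
f 8 2 9
f 4 10 5
f 4 5 3
f 4 3 7
f 4 7 9
f 4 9 10
f 5 10 6
f 3 5 12
f 7 3 11
f 9 7 8
f 10 9 2
f 14 16 13
f 17 14 13
f 13 16 15
f 15 17 13
f 14 20 16
f 18 14 17
f 18 20 14
f 16 20 15
f 19 17 15
f 15 20 19
f 19 18 17
f 20 18 19
f 22 21 25
f 22 25 23
f 23 25 26
f 23 26 24
f 25 21 27
f 25 27 26
f 26 27 28
f 26 28 24
f 27 21 29
f 27 29 28
f 28 29 30
f 28 30 24
f 29 21 31
f 29 31 30
f 30 31 32
f 30 32 24
f 31 21 33
f 31 33 32
f 32 33 34
f 32 34 24
f 33 21 35
f 33 35 34
f 34 35 36
f 34 36 24
f 35 21 37
f 35 37 36
f 36 37 38
f 36 38 24
f 37 21 39
f 37 39 38
f 38 39 40
f 38 40 24
f 39 21 41
f 39 41 40
f 40 41 42
f 40 42 24
f 41 21 43
f 41 43 42
f 42 43 44
f 42 44 24
f 43 21 22
f 43 22 44
f 44 22 23
f 44 23 24
f 46 48 45
f 49 46 45
f 45 48 47
f 47 49 45
f 46 52 48
f 50 46 49
f 50 52 46
f 48 52 47
f 51 49 47
f 47 52 51
f 51 50 49
f 52 50 51



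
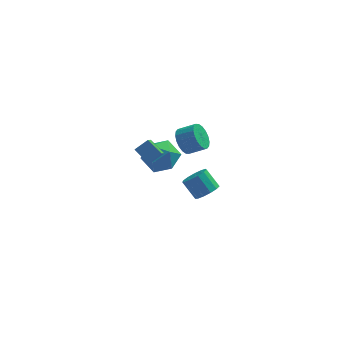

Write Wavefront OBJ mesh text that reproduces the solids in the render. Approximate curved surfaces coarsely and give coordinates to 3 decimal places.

v -0.492 -3.976 2.185
v 0.097 -3.525 2.351
v -0.579 -2.974 3.26
v -1.168 -3.424 3.095
v -0.133 -3.319 2.054
v -0.809 -2.768 2.963
v -0.477 -3.321 1.8
v -1.154 -2.77 2.709
v -0.826 -3.531 1.667
v -1.502 -2.98 2.576
v -1.069 -3.882 1.7
v -1.745 -3.331 2.609
v -1.128 -4.263 1.886
v -1.805 -3.712 2.795
v -0.986 -4.553 2.168
v -1.662 -4.002 3.077
v -0.687 -4.659 2.455
v -1.363 -4.108 3.364
v -0.325 -4.548 2.657
v -1.002 -3.997 3.566
v -0.017 -4.256 2.709
v -0.693 -3.705 3.618
v 0.141 -3.874 2.595
v -0.536 -3.323 3.504
v -2.531 4.039 -1.077
v -1.837 3.104 -0.712
v -4.143 2.916 -0.888
v -3.449 1.981 -0.523
v -3.583 2.958 0.195
v -2.587 3.652 0.078
v -3.393 2.368 -1.678
v -2.397 3.062 -1.795
v -2.37 2.072 -1.084
v -2.488 2.437 0.074
v -3.492 3.583 -1.674
v -3.61 3.948 -0.516
v -3.517 0.803 0.524
v -3.663 0.12 1.076
v -4.266 1.459 1.139
v -4.411 0.776 1.691
v -2.789 1.104 1.089
v -2.934 0.421 1.641
v -3.537 1.76 1.704
v -3.683 1.077 2.256
v -1.715 3.624 0.004
v -1.28 3.49 -0.772
v -0.27 3.343 -0.181
v -0.705 3.476 0.596
v -1.252 3.887 -0.721
v -0.242 3.739 -0.13
v -1.316 4.231 -0.527
v -0.305 4.083 0.065
v -1.458 4.455 -0.227
v -0.448 4.307 0.364
v -1.652 4.514 0.119
v -0.641 4.366 0.71
v -1.858 4.397 0.442
v -0.847 4.25 1.033
v -2.036 4.127 0.678
v -1.025 3.979 1.269
v -2.15 3.757 0.781
v -1.14 3.61 1.372
v -2.178 3.361 0.73
v -1.168 3.213 1.321
v -2.115 3.017 0.535
v -1.104 2.869 1.127
v -1.972 2.793 0.236
v -0.962 2.645 0.827
v -1.779 2.734 -0.11
v -0.768 2.586 0.481
v -1.573 2.85 -0.433
v -0.562 2.703 0.158
v -1.395 3.121 -0.669
v -0.384 2.973 -0.078
f 2 1 5
f 2 5 3
f 3 5 6
f 3 6 4
f 5 1 7
f 5 7 6
f 6 7 8
f 6 8 4
f 7 1 9
f 7 9 8
f 8 9 10
f 8 10 4
f 9 1 11
f 9 11 10
f 10 11 12
f 10 12 4
f 11 1 13
f 11 13 12
f 12 13 14
f 12 14 4
f 13 1 15
f 13 15 14
f 14 15 16
f 14 16 4
f 15 1 17
f 15 17 16
f 16 17 18
f 16 18 4
f 17 1 19
f 17 19 18
f 18 19 20
f 18 20 4
f 19 1 21
f 19 21 20
f 20 21 22
f 20 22 4
f 21 1 23
f 21 23 22
f 22 23 24
f 22 24 4
f 23 1 2
f 23 2 24
f 24 2 3
f 24 3 4
f 25 36 30
f 25 30 26
f 25 26 32
f 25 32 35
f 25 35 36
f 26 30 34
f 30 36 29
f 36 35 27
f 35 32 31
f 32 26 33
f 28 34 29
f 28 29 27
f 28 27 31
f 28 31 33
f 28 33 34
f 29 34 30
f 27 29 36
f 31 27 35
f 33 31 32
f 34 33 26
f 38 40 37
f 41 38 37
f 37 40 39
f 39 41 37
f 38 44 40
f 42 38 41
f 42 44 38
f 40 44 39
f 43 41 39
f 39 44 43
f 43 42 41
f 44 42 43
f 46 45 49
f 46 49 47
f 47 49 50
f 47 50 48
f 49 45 51
f 49 51 50
f 50 51 52
f 50 52 48
f 51 45 53
f 51 53 52
f 52 53 54
f 52 54 48
f 53 45 55
f 53 55 54
f 54 55 56
f 54 56 48
f 55 45 57
f 55 57 56
f 56 57 58
f 56 58 48
f 57 45 59
f 57 59 58
f 58 59 60
f 58 60 48
f 59 45 61
f 59 61 60
f 60 61 62
f 60 62 48
f 61 45 63
f 61 63 62
f 62 63 64
f 62 64 48
f 63 45 65
f 63 65 64
f 64 65 66
f 64 66 48
f 65 45 67
f 65 67 66
f 66 67 68
f 66 68 48
f 67 45 69
f 67 69 68
f 68 69 70
f 68 70 48
f 69 45 71
f 69 71 70
f 70 71 72
f 70 72 48
f 71 45 73
f 71 73 72
f 72 73 74
f 72 74 48
f 73 45 46
f 73 46 74
f 74 46 47
f 74 47 48



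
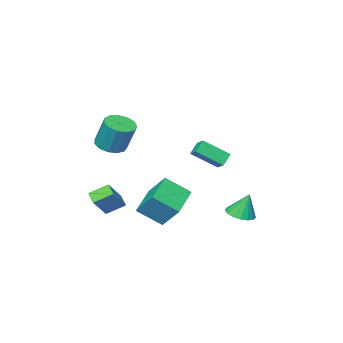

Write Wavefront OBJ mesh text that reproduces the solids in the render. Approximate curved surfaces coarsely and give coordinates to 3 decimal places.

v -2.894 1.093 -4.524
v -2.302 1.767 -4.594
v -3.186 1.507 -2.996
v -2.676 1.945 -4.714
v -3.099 1.928 -4.79
v -3.476 1.719 -4.805
v -3.719 1.367 -4.756
v -3.774 0.952 -4.654
v -3.627 0.57 -4.522
v -3.312 0.307 -4.39
v -2.901 0.224 -4.289
v -2.489 0.34 -4.242
v -2.17 0.628 -4.26
v -2.017 1.023 -4.338
v -2.064 1.434 -4.459
v -0.255 -1.413 -3.995
v 0.795 -2.41 -2.961
v -0.402 -0.155 -2.633
v 0.649 -1.152 -1.599
v 1.431 -0.408 -4.741
v 2.482 -1.405 -3.707
v 1.285 0.85 -3.379
v 2.335 -0.147 -2.345
v 3.48 -2.802 -4.139
v 3.236 -3.553 -3.729
v 2.586 -2.171 -3.515
v 2.342 -2.922 -3.104
v 4.578 -2.478 -2.896
v 4.334 -3.229 -2.485
v 3.684 -1.847 -2.271
v 3.44 -2.598 -1.861
v 2.857 -3.143 0.88
v 3.775 -2.946 0.841
v 3.681 -2.159 2.6
v 2.763 -2.357 2.64
v 3.523 -2.525 0.639
v 3.429 -1.739 2.399
v 3.06 -2.301 0.515
v 2.966 -1.515 2.274
v 2.532 -2.345 0.506
v 2.438 -1.558 2.266
v 2.107 -2.641 0.616
v 2.014 -1.855 2.376
v 1.921 -3.098 0.81
v 1.827 -2.311 2.57
v 2.031 -3.568 1.026
v 1.938 -2.782 2.786
v 2.404 -3.904 1.196
v 2.31 -3.117 2.956
v 2.92 -3.998 1.266
v 2.827 -3.212 3.025
v 3.417 -3.821 1.213
v 3.323 -3.034 2.973
v 3.735 -3.429 1.054
v 3.642 -2.642 2.814
v -3.368 -3.233 -0.452
v -3.212 -2.548 -0.049
v -4.626 -2.301 -1.546
v -4.47 -1.616 -1.143
v -2.67 -3.024 -1.077
v -2.514 -2.339 -0.674
v -3.928 -2.092 -2.171
v -3.772 -1.407 -1.768
f 2 1 4
f 2 4 3
f 4 1 5
f 4 5 3
f 5 1 6
f 5 6 3
f 6 1 7
f 6 7 3
f 7 1 8
f 7 8 3
f 8 1 9
f 8 9 3
f 9 1 10
f 9 10 3
f 10 1 11
f 10 11 3
f 11 1 12
f 11 12 3
f 12 1 13
f 12 13 3
f 13 1 14
f 13 14 3
f 14 1 15
f 14 15 3
f 15 1 2
f 15 2 3
f 17 19 16
f 20 17 16
f 16 19 18
f 18 20 16
f 17 23 19
f 21 17 20
f 21 23 17
f 19 23 18
f 22 20 18
f 18 23 22
f 22 21 20
f 23 21 22
f 25 27 24
f 28 25 24
f 24 27 26
f 26 28 24
f 25 31 27
f 29 25 28
f 29 31 25
f 27 31 26
f 30 28 26
f 26 31 30
f 30 29 28
f 31 29 30
f 33 32 36
f 33 36 34
f 34 36 37
f 34 37 35
f 36 32 38
f 36 38 37
f 37 38 39
f 37 39 35
f 38 32 40
f 38 40 39
f 39 40 41
f 39 41 35
f 40 32 42
f 40 42 41
f 41 42 43
f 41 43 35
f 42 32 44
f 42 44 43
f 43 44 45
f 43 45 35
f 44 32 46
f 44 46 45
f 45 46 47
f 45 47 35
f 46 32 48
f 46 48 47
f 47 48 49
f 47 49 35
f 48 32 50
f 48 50 49
f 49 50 51
f 49 51 35
f 50 32 52
f 50 52 51
f 51 52 53
f 51 53 35
f 52 32 54
f 52 54 53
f 53 54 55
f 53 55 35
f 54 32 33
f 54 33 55
f 55 33 34
f 55 34 35
f 57 59 56
f 60 57 56
f 56 59 58
f 58 60 56
f 57 63 59
f 61 57 60
f 61 63 57
f 59 63 58
f 62 60 58
f 58 63 62
f 62 61 60
f 63 61 62



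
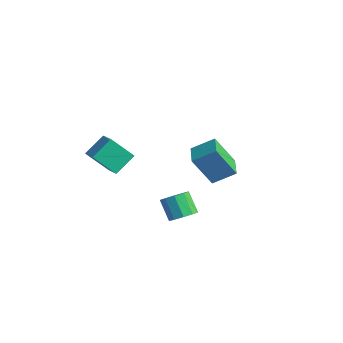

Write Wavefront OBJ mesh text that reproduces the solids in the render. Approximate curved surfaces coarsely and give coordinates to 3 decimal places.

v -0.201 3.628 -1.76
v -0.753 2.795 -0.097
v 0.462 4.597 -1.055
v -0.09 3.765 0.608
v 0.85 2.915 -1.768
v 0.298 2.083 -0.105
v 1.513 3.885 -1.063
v 0.961 3.052 0.6
v -4.454 -0.947 -1.037
v -3.396 -1.201 -0.581
v -4.529 0.195 -0.231
v -3.471 -0.059 0.226
v -3.729 -0.061 -2.226
v -2.671 -0.315 -1.769
v -3.804 1.081 -1.419
v -2.746 0.827 -0.963
v 3.046 -0.421 -1.314
v 3.54 -0.768 -0.868
v 2.727 -0.705 0.08
v 2.234 -0.359 -0.366
v 3.613 -0.311 -0.835
v 2.8 -0.249 0.113
v 3.47 0.103 -0.985
v 2.657 0.166 -0.038
v 3.165 0.317 -1.261
v 2.352 0.38 -0.313
v 2.815 0.249 -1.557
v 2.002 0.312 -0.609
v 2.553 -0.075 -1.76
v 1.74 -0.012 -0.812
v 2.48 -0.531 -1.793
v 1.667 -0.469 -0.845
v 2.623 -0.946 -1.642
v 1.81 -0.883 -0.695
v 2.928 -1.16 -1.367
v 2.115 -1.097 -0.419
v 3.278 -1.092 -1.071
v 2.465 -1.029 -0.123
f 2 4 1
f 5 2 1
f 1 4 3
f 3 5 1
f 2 8 4
f 6 2 5
f 6 8 2
f 4 8 3
f 7 5 3
f 3 8 7
f 7 6 5
f 8 6 7
f 10 12 9
f 13 10 9
f 9 12 11
f 11 13 9
f 10 16 12
f 14 10 13
f 14 16 10
f 12 16 11
f 15 13 11
f 11 16 15
f 15 14 13
f 16 14 15
f 18 17 21
f 18 21 19
f 19 21 22
f 19 22 20
f 21 17 23
f 21 23 22
f 22 23 24
f 22 24 20
f 23 17 25
f 23 25 24
f 24 25 26
f 24 26 20
f 25 17 27
f 25 27 26
f 26 27 28
f 26 28 20
f 27 17 29
f 27 29 28
f 28 29 30
f 28 30 20
f 29 17 31
f 29 31 30
f 30 31 32
f 30 32 20
f 31 17 33
f 31 33 32
f 32 33 34
f 32 34 20
f 33 17 35
f 33 35 34
f 34 35 36
f 34 36 20
f 35 17 37
f 35 37 36
f 36 37 38
f 36 38 20
f 37 17 18
f 37 18 38
f 38 18 19
f 38 19 20



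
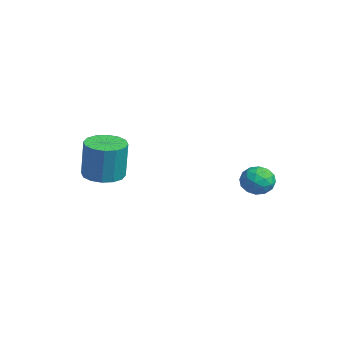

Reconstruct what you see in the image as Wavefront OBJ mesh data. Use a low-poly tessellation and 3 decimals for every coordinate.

v 0.68 4.568 3.563
v 1.383 4.689 3.097
v 0.597 3.271 3.103
v 1.3 3.392 2.637
v 1.352 3.367 3.487
v 1.403 4.168 3.771
v 0.577 3.792 2.429
v 0.628 4.593 2.713
v 1.319 4.209 2.396
v 1.798 3.946 3.05
v 0.182 4.014 3.15
v 0.661 3.751 3.804
v 1.038 4.742 3.37
v 0.942 3.218 2.83
v 0.972 3.203 3.329
v 1.385 3.274 3.055
v 1.05 4.436 3.766
v 1.463 4.507 3.493
v 1.445 3.731 3.722
v 0.517 3.453 2.707
v 0.93 3.524 2.434
v 0.595 4.686 3.145
v 1.008 4.757 2.871
v 0.535 4.229 2.478
v 1.414 4.531 2.684
v 1.366 3.769 2.414
v 0.941 4.004 2.292
v 0.971 4.475 2.459
v 1.695 4.377 3.069
v 1.647 3.615 2.798
v 1.677 3.6 3.298
v 1.707 4.071 3.465
v 1.658 4.095 2.657
v 0.333 4.345 3.402
v 0.285 3.583 3.131
v 0.273 3.889 2.735
v 0.303 4.36 2.902
v 0.614 4.191 3.786
v 0.566 3.429 3.516
v 1.009 3.485 3.741
v 1.039 3.956 3.908
v 0.322 3.865 3.543
v -3.844 -1.76 2.274
v -3.174 -2.527 2.21
v -2.906 -2.466 4.282
v -3.576 -1.7 4.346
v -2.885 -2.088 2.16
v -2.617 -2.027 4.231
v -2.853 -1.561 2.14
v -2.585 -1.5 4.212
v -3.086 -1.088 2.156
v -2.818 -1.027 4.228
v -3.523 -0.795 2.204
v -3.255 -0.734 4.276
v -4.046 -0.761 2.271
v -3.778 -0.7 4.343
v -4.514 -0.994 2.338
v -4.246 -0.933 4.41
v -4.803 -1.433 2.389
v -4.535 -1.372 4.46
v -4.835 -1.96 2.408
v -4.567 -1.899 4.48
v -4.602 -2.433 2.392
v -4.334 -2.372 4.464
v -4.165 -2.726 2.344
v -3.897 -2.665 4.416
v -3.642 -2.76 2.277
v -3.374 -2.699 4.349
f 1 38 17
f 38 12 41
f 17 41 6
f 38 41 17
f 1 17 13
f 17 6 18
f 13 18 2
f 17 18 13
f 1 13 22
f 13 2 23
f 22 23 8
f 13 23 22
f 1 22 34
f 22 8 37
f 34 37 11
f 22 37 34
f 1 34 38
f 34 11 42
f 38 42 12
f 34 42 38
f 2 18 29
f 18 6 32
f 29 32 10
f 18 32 29
f 6 41 19
f 41 12 40
f 19 40 5
f 41 40 19
f 12 42 39
f 42 11 35
f 39 35 3
f 42 35 39
f 11 37 36
f 37 8 24
f 36 24 7
f 37 24 36
f 8 23 28
f 23 2 25
f 28 25 9
f 23 25 28
f 4 30 16
f 30 10 31
f 16 31 5
f 30 31 16
f 4 16 14
f 16 5 15
f 14 15 3
f 16 15 14
f 4 14 21
f 14 3 20
f 21 20 7
f 14 20 21
f 4 21 26
f 21 7 27
f 26 27 9
f 21 27 26
f 4 26 30
f 26 9 33
f 30 33 10
f 26 33 30
f 5 31 19
f 31 10 32
f 19 32 6
f 31 32 19
f 3 15 39
f 15 5 40
f 39 40 12
f 15 40 39
f 7 20 36
f 20 3 35
f 36 35 11
f 20 35 36
f 9 27 28
f 27 7 24
f 28 24 8
f 27 24 28
f 10 33 29
f 33 9 25
f 29 25 2
f 33 25 29
f 44 43 47
f 44 47 45
f 45 47 48
f 45 48 46
f 47 43 49
f 47 49 48
f 48 49 50
f 48 50 46
f 49 43 51
f 49 51 50
f 50 51 52
f 50 52 46
f 51 43 53
f 51 53 52
f 52 53 54
f 52 54 46
f 53 43 55
f 53 55 54
f 54 55 56
f 54 56 46
f 55 43 57
f 55 57 56
f 56 57 58
f 56 58 46
f 57 43 59
f 57 59 58
f 58 59 60
f 58 60 46
f 59 43 61
f 59 61 60
f 60 61 62
f 60 62 46
f 61 43 63
f 61 63 62
f 62 63 64
f 62 64 46
f 63 43 65
f 63 65 64
f 64 65 66
f 64 66 46
f 65 43 67
f 65 67 66
f 66 67 68
f 66 68 46
f 67 43 44
f 67 44 68
f 68 44 45
f 68 45 46



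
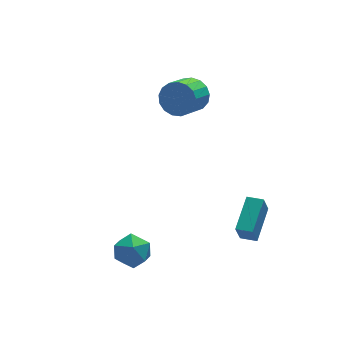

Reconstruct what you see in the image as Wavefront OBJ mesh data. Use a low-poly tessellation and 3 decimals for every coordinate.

v 1.975 2.276 1.488
v 2.49 2.376 2.363
v 1.439 1.444 3.087
v 0.925 1.344 2.212
v 2.17 2.744 2.373
v 1.119 1.813 3.097
v 1.805 3.006 2.18
v 0.755 2.074 2.904
v 1.48 3.1 1.829
v 0.429 2.168 2.553
v 1.267 3.005 1.399
v 0.217 2.073 2.123
v 1.217 2.743 0.99
v 0.167 1.811 1.714
v 1.341 2.374 0.695
v 0.291 1.443 1.419
v 1.61 1.983 0.582
v 0.56 1.051 1.306
v 1.963 1.659 0.676
v 0.912 0.727 1.4
v 2.318 1.476 0.956
v 1.268 0.544 1.68
v 2.595 1.476 1.358
v 1.545 0.544 2.082
v 2.73 1.66 1.79
v 1.679 0.728 2.514
v 2.692 1.984 2.152
v 1.642 1.053 2.877
v 2.91 -4.708 -4.187
v 2.529 -5.024 -3.018
v 2.236 -4.162 -4.26
v 1.855 -4.479 -3.09
v 4.045 -3.201 -3.41
v 3.664 -3.518 -2.24
v 3.371 -2.656 -3.482
v 2.99 -2.972 -2.313
v -3.384 -2.724 -3.961
v -2.359 -2.957 -3.95
v -3.761 -4.383 -3.97
v -2.736 -4.616 -3.959
v -3.186 -4.185 -3.112
v -2.952 -3.16 -3.107
v -3.168 -4.18 -4.813
v -2.934 -3.155 -4.808
v -2.225 -3.858 -4.477
v -2.236 -3.86 -3.426
v -3.884 -3.48 -4.494
v -3.895 -3.482 -3.443
f 2 1 5
f 2 5 3
f 3 5 6
f 3 6 4
f 5 1 7
f 5 7 6
f 6 7 8
f 6 8 4
f 7 1 9
f 7 9 8
f 8 9 10
f 8 10 4
f 9 1 11
f 9 11 10
f 10 11 12
f 10 12 4
f 11 1 13
f 11 13 12
f 12 13 14
f 12 14 4
f 13 1 15
f 13 15 14
f 14 15 16
f 14 16 4
f 15 1 17
f 15 17 16
f 16 17 18
f 16 18 4
f 17 1 19
f 17 19 18
f 18 19 20
f 18 20 4
f 19 1 21
f 19 21 20
f 20 21 22
f 20 22 4
f 21 1 23
f 21 23 22
f 22 23 24
f 22 24 4
f 23 1 25
f 23 25 24
f 24 25 26
f 24 26 4
f 25 1 27
f 25 27 26
f 26 27 28
f 26 28 4
f 27 1 2
f 27 2 28
f 28 2 3
f 28 3 4
f 30 32 29
f 33 30 29
f 29 32 31
f 31 33 29
f 30 36 32
f 34 30 33
f 34 36 30
f 32 36 31
f 35 33 31
f 31 36 35
f 35 34 33
f 36 34 35
f 37 48 42
f 37 42 38
f 37 38 44
f 37 44 47
f 37 47 48
f 38 42 46
f 42 48 41
f 48 47 39
f 47 44 43
f 44 38 45
f 40 46 41
f 40 41 39
f 40 39 43
f 40 43 45
f 40 45 46
f 41 46 42
f 39 41 48
f 43 39 47
f 45 43 44
f 46 45 38



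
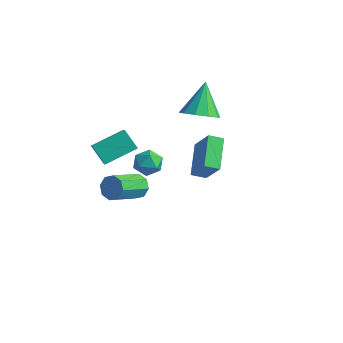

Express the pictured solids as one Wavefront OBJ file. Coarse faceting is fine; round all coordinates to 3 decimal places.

v -0.544 2.64 3.053
v 0.272 3.288 2.86
v -1.076 3.8 4.707
v -0.249 3.515 2.533
v -0.882 3.408 2.405
v -1.386 3.006 2.524
v -1.569 2.465 2.845
v -1.36 1.991 3.246
v -0.839 1.764 3.572
v -0.206 1.872 3.7
v 0.299 2.273 3.581
v 0.481 2.814 3.26
v -1.773 -0.634 1.156
v -1.12 -0.116 1.043
v -0.92 -1.624 1.537
v -0.267 -1.106 1.424
v -0.808 -0.97 2.055
v -1.334 -0.359 1.819
v -0.706 -1.381 0.761
v -1.232 -0.77 0.525
v -0.46 -0.578 0.799
v -0.523 -0.324 1.598
v -1.517 -1.416 0.982
v -1.58 -1.162 1.781
v -3.301 0.951 -2.983
v -2.645 0.703 -3.324
v -2.823 -1.12 -2.338
v -3.479 -0.871 -1.997
v -2.542 0.975 -2.802
v -2.721 -0.848 -1.816
v -2.884 1.233 -2.386
v -3.063 -0.59 -1.401
v -3.47 1.326 -2.32
v -3.649 -0.497 -1.335
v -3.957 1.2 -2.642
v -4.135 -0.623 -1.656
v -4.059 0.928 -3.164
v -4.238 -0.895 -2.178
v -3.717 0.67 -3.579
v -3.896 -1.153 -2.594
v -3.131 0.577 -3.645
v -3.31 -1.246 -2.66
v 2.15 -1.446 2.398
v 1.275 -0.034 3.34
v 2.688 -0.917 2.104
v 1.813 0.495 3.046
v 3.207 -1.735 3.814
v 2.332 -0.323 4.756
v 3.745 -1.206 3.52
v 2.87 0.206 4.462
v -3.626 -2.164 2.088
v -2.869 -2.928 2.952
v -2.83 -0.621 2.755
v -2.072 -1.385 3.619
v -2.708 -2.255 1.201
v -1.95 -3.019 2.065
v -1.911 -0.712 1.868
v -1.154 -1.476 2.732
f 2 1 4
f 2 4 3
f 4 1 5
f 4 5 3
f 5 1 6
f 5 6 3
f 6 1 7
f 6 7 3
f 7 1 8
f 7 8 3
f 8 1 9
f 8 9 3
f 9 1 10
f 9 10 3
f 10 1 11
f 10 11 3
f 11 1 12
f 11 12 3
f 12 1 2
f 12 2 3
f 13 24 18
f 13 18 14
f 13 14 20
f 13 20 23
f 13 23 24
f 14 18 22
f 18 24 17
f 24 23 15
f 23 20 19
f 20 14 21
f 16 22 17
f 16 17 15
f 16 15 19
f 16 19 21
f 16 21 22
f 17 22 18
f 15 17 24
f 19 15 23
f 21 19 20
f 22 21 14
f 26 25 29
f 26 29 27
f 27 29 30
f 27 30 28
f 29 25 31
f 29 31 30
f 30 31 32
f 30 32 28
f 31 25 33
f 31 33 32
f 32 33 34
f 32 34 28
f 33 25 35
f 33 35 34
f 34 35 36
f 34 36 28
f 35 25 37
f 35 37 36
f 36 37 38
f 36 38 28
f 37 25 39
f 37 39 38
f 38 39 40
f 38 40 28
f 39 25 41
f 39 41 40
f 40 41 42
f 40 42 28
f 41 25 26
f 41 26 42
f 42 26 27
f 42 27 28
f 44 46 43
f 47 44 43
f 43 46 45
f 45 47 43
f 44 50 46
f 48 44 47
f 48 50 44
f 46 50 45
f 49 47 45
f 45 50 49
f 49 48 47
f 50 48 49
f 52 54 51
f 55 52 51
f 51 54 53
f 53 55 51
f 52 58 54
f 56 52 55
f 56 58 52
f 54 58 53
f 57 55 53
f 53 58 57
f 57 56 55
f 58 56 57



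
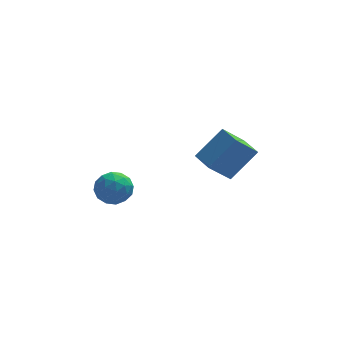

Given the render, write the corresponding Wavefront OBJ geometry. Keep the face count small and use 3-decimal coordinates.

v 2.581 -0.737 -1.943
v 1.488 -1.172 -0.758
v 2.104 0.472 -1.939
v 1.011 0.037 -0.754
v 3.909 -0.217 -0.526
v 2.816 -0.652 0.659
v 3.432 0.992 -0.522
v 2.339 0.557 0.663
v -3.34 -0.666 -1.306
v -2.487 -0.972 -0.969
v -3.253 -1.708 -2.471
v -2.4 -2.014 -2.134
v -3.209 -2.191 -1.634
v -3.262 -1.547 -0.914
v -2.478 -1.133 -2.526
v -2.531 -0.489 -1.806
v -1.953 -1.261 -1.723
v -2.405 -1.914 -1.172
v -3.335 -0.766 -2.268
v -3.787 -1.419 -1.717
v -2.921 -0.727 -1.036
v -2.819 -1.953 -2.404
v -3.295 -2.057 -2.111
v -2.793 -2.236 -1.912
v -3.377 -1.065 -1.003
v -2.875 -1.245 -0.805
v -3.3 -1.962 -1.196
v -2.865 -1.435 -2.635
v -2.363 -1.615 -2.437
v -2.947 -0.444 -1.528
v -2.445 -0.623 -1.329
v -2.44 -0.718 -2.244
v -2.106 -1.077 -1.28
v -2.055 -1.689 -1.965
v -2.101 -1.172 -2.195
v -2.132 -0.793 -1.772
v -2.372 -1.461 -0.956
v -2.321 -2.074 -1.641
v -2.796 -2.178 -1.347
v -2.828 -1.799 -0.924
v -2.058 -1.631 -1.399
v -3.419 -0.606 -1.799
v -3.368 -1.219 -2.484
v -2.912 -0.881 -2.516
v -2.944 -0.502 -2.093
v -3.685 -0.991 -1.475
v -3.634 -1.603 -2.16
v -3.608 -1.887 -1.668
v -3.639 -1.508 -1.245
v -3.682 -1.049 -2.041
f 2 4 1
f 5 2 1
f 1 4 3
f 3 5 1
f 2 8 4
f 6 2 5
f 6 8 2
f 4 8 3
f 7 5 3
f 3 8 7
f 7 6 5
f 8 6 7
f 9 46 25
f 46 20 49
f 25 49 14
f 46 49 25
f 9 25 21
f 25 14 26
f 21 26 10
f 25 26 21
f 9 21 30
f 21 10 31
f 30 31 16
f 21 31 30
f 9 30 42
f 30 16 45
f 42 45 19
f 30 45 42
f 9 42 46
f 42 19 50
f 46 50 20
f 42 50 46
f 10 26 37
f 26 14 40
f 37 40 18
f 26 40 37
f 14 49 27
f 49 20 48
f 27 48 13
f 49 48 27
f 20 50 47
f 50 19 43
f 47 43 11
f 50 43 47
f 19 45 44
f 45 16 32
f 44 32 15
f 45 32 44
f 16 31 36
f 31 10 33
f 36 33 17
f 31 33 36
f 12 38 24
f 38 18 39
f 24 39 13
f 38 39 24
f 12 24 22
f 24 13 23
f 22 23 11
f 24 23 22
f 12 22 29
f 22 11 28
f 29 28 15
f 22 28 29
f 12 29 34
f 29 15 35
f 34 35 17
f 29 35 34
f 12 34 38
f 34 17 41
f 38 41 18
f 34 41 38
f 13 39 27
f 39 18 40
f 27 40 14
f 39 40 27
f 11 23 47
f 23 13 48
f 47 48 20
f 23 48 47
f 15 28 44
f 28 11 43
f 44 43 19
f 28 43 44
f 17 35 36
f 35 15 32
f 36 32 16
f 35 32 36
f 18 41 37
f 41 17 33
f 37 33 10
f 41 33 37



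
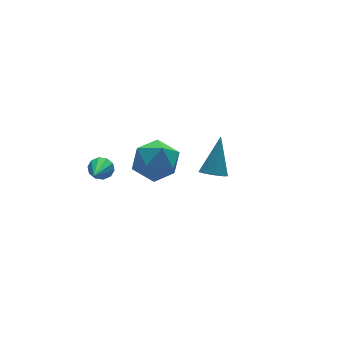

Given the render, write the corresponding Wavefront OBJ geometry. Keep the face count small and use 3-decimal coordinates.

v -2.947 3.646 0.131
v -2.637 3.722 0.579
v -3.833 2.434 0.949
v -2.905 3.931 0.599
v -3.188 4.031 0.44
v -3.379 3.984 0.163
v -3.405 3.808 -0.126
v -3.256 3.57 -0.317
v -2.989 3.361 -0.337
v -2.705 3.261 -0.178
v -2.514 3.308 0.099
v -2.488 3.484 0.388
v 2.022 3.325 -2.003
v 2.583 3.297 -2.288
v 2.838 4.135 -0.477
v 2.389 3.67 -2.382
v 2.023 3.882 -2.299
v 1.657 3.833 -2.077
v 1.461 3.547 -1.821
v 1.528 3.157 -1.65
v 1.826 2.846 -1.644
v 2.216 2.759 -1.806
v 2.515 2.937 -2.06
v -2.679 0.918 3.343
v -1.67 1.164 3.273
v -2.51 -0.144 2.047
v -1.501 0.102 1.977
v -1.848 -0.441 2.794
v -1.952 0.216 3.595
v -2.228 0.804 1.725
v -2.332 1.461 2.526
v -1.391 1.094 2.272
v -1.157 0.325 2.933
v -3.023 0.695 2.387
v -2.789 -0.074 3.048
f 2 1 4
f 2 4 3
f 4 1 5
f 4 5 3
f 5 1 6
f 5 6 3
f 6 1 7
f 6 7 3
f 7 1 8
f 7 8 3
f 8 1 9
f 8 9 3
f 9 1 10
f 9 10 3
f 10 1 11
f 10 11 3
f 11 1 12
f 11 12 3
f 12 1 2
f 12 2 3
f 14 13 16
f 14 16 15
f 16 13 17
f 16 17 15
f 17 13 18
f 17 18 15
f 18 13 19
f 18 19 15
f 19 13 20
f 19 20 15
f 20 13 21
f 20 21 15
f 21 13 22
f 21 22 15
f 22 13 23
f 22 23 15
f 23 13 14
f 23 14 15
f 24 35 29
f 24 29 25
f 24 25 31
f 24 31 34
f 24 34 35
f 25 29 33
f 29 35 28
f 35 34 26
f 34 31 30
f 31 25 32
f 27 33 28
f 27 28 26
f 27 26 30
f 27 30 32
f 27 32 33
f 28 33 29
f 26 28 35
f 30 26 34
f 32 30 31
f 33 32 25



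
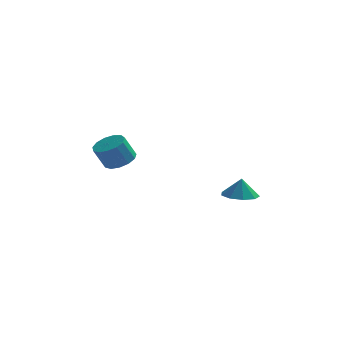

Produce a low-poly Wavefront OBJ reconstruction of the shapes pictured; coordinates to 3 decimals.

v -2.986 1.968 -2.082
v -2.257 2.102 -1.729
v -2.746 1.806 -0.606
v -3.474 1.672 -0.958
v -2.482 2.505 -1.721
v -2.971 2.21 -0.598
v -2.867 2.738 -1.827
v -3.356 2.443 -0.704
v -3.289 2.726 -2.014
v -3.778 2.431 -0.891
v -3.615 2.474 -2.223
v -4.104 2.178 -1.099
v -3.741 2.06 -2.386
v -4.23 1.765 -1.263
v -3.627 1.618 -2.453
v -4.116 1.322 -1.33
v -3.31 1.286 -2.402
v -3.799 0.991 -1.279
v -2.889 1.171 -2.249
v -3.378 0.875 -1.126
v -2.499 1.309 -2.043
v -2.988 1.013 -0.92
v -2.264 1.656 -1.849
v -2.753 1.36 -0.726
v 2.529 2.041 -4.073
v 3.25 1.504 -4.076
v 2.591 2.119 -3.067
v 3.425 2.091 -4.132
v 3.18 2.655 -4.161
v 2.631 2.932 -4.148
v 2.033 2.792 -4.1
v 1.667 2.3 -4.039
v 1.705 1.688 -3.994
v 2.127 1.24 -3.986
v 2.738 1.168 -4.018
f 2 1 5
f 2 5 3
f 3 5 6
f 3 6 4
f 5 1 7
f 5 7 6
f 6 7 8
f 6 8 4
f 7 1 9
f 7 9 8
f 8 9 10
f 8 10 4
f 9 1 11
f 9 11 10
f 10 11 12
f 10 12 4
f 11 1 13
f 11 13 12
f 12 13 14
f 12 14 4
f 13 1 15
f 13 15 14
f 14 15 16
f 14 16 4
f 15 1 17
f 15 17 16
f 16 17 18
f 16 18 4
f 17 1 19
f 17 19 18
f 18 19 20
f 18 20 4
f 19 1 21
f 19 21 20
f 20 21 22
f 20 22 4
f 21 1 23
f 21 23 22
f 22 23 24
f 22 24 4
f 23 1 2
f 23 2 24
f 24 2 3
f 24 3 4
f 26 25 28
f 26 28 27
f 28 25 29
f 28 29 27
f 29 25 30
f 29 30 27
f 30 25 31
f 30 31 27
f 31 25 32
f 31 32 27
f 32 25 33
f 32 33 27
f 33 25 34
f 33 34 27
f 34 25 35
f 34 35 27
f 35 25 26
f 35 26 27



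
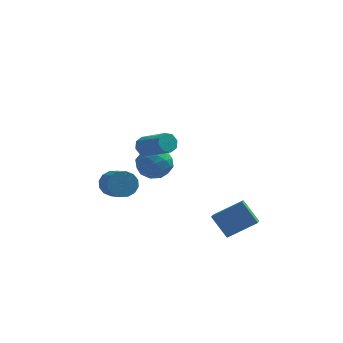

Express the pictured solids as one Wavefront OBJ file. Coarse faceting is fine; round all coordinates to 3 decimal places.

v 1.846 -4.301 -1.658
v 3.453 -3.909 -0.702
v 1.905 -3.193 -2.211
v 3.511 -2.801 -1.255
v 2.709 -4.939 -2.845
v 4.315 -4.547 -1.889
v 2.767 -3.831 -3.398
v 4.374 -3.439 -2.442
v -2.348 0.097 -0.003
v -1.597 0.084 -0.84
v -1.223 -0.904 1.02
v -0.472 -0.917 0.183
v -0.684 0.041 0.734
v -1.379 0.659 0.102
v -1.441 -1.479 0.078
v -2.136 -0.861 -0.554
v -1.037 -0.89 -0.79
v -0.569 0.049 -0.385
v -2.251 -0.869 0.565
v -1.783 0.07 0.97
v -2.071 0.179 -0.511
v -0.749 -0.999 0.691
v -0.873 -0.436 1.015
v -0.432 -0.443 0.523
v -1.943 0.517 0.042
v -1.502 0.509 -0.45
v -0.965 0.484 0.475
v -1.318 -1.329 0.63
v -0.877 -1.337 0.138
v -2.388 -0.377 -0.343
v -1.947 -0.384 -0.835
v -1.855 -1.304 -0.295
v -1.3 -0.402 -0.974
v -0.639 -0.99 -0.373
v -1.209 -1.321 -0.434
v -1.617 -0.957 -0.806
v -1.025 0.151 -0.736
v -0.364 -0.438 -0.135
v -0.489 0.125 0.189
v -0.897 0.489 -0.183
v -0.696 -0.422 -0.707
v -2.456 -0.382 0.315
v -1.795 -0.971 0.916
v -1.923 -1.309 0.363
v -2.331 -0.945 -0.009
v -2.181 0.17 0.553
v -1.52 -0.418 1.154
v -1.203 0.137 0.986
v -1.611 0.501 0.614
v -2.124 -0.398 0.887
v -1.737 -3.087 2.947
v -1.285 -2.965 2.496
v 0.009 -4.111 3.482
v -0.443 -4.233 3.933
v -1.277 -2.635 2.868
v 0.017 -3.781 3.854
v -1.538 -2.57 3.287
v -0.244 -3.716 4.273
v -1.916 -2.808 3.506
v -0.621 -3.954 4.492
v -2.189 -3.209 3.398
v -0.895 -4.355 4.384
v -2.197 -3.539 3.026
v -0.903 -4.685 4.012
v -1.936 -3.604 2.607
v -0.642 -4.75 3.593
v -1.559 -3.366 2.388
v -0.264 -4.512 3.374
v -3.902 2.48 -3.371
v -3.233 2.372 -3.994
v -2.589 0.693 -3.011
v -3.258 0.8 -2.389
v -3.042 2.645 -3.653
v -2.398 0.966 -2.67
v -3.082 2.873 -3.237
v -2.437 1.194 -2.254
v -3.341 2.996 -2.857
v -2.696 1.317 -1.874
v -3.751 2.981 -2.615
v -3.106 1.301 -1.632
v -4.201 2.831 -2.575
v -3.556 1.151 -1.592
v -4.571 2.587 -2.749
v -3.927 0.908 -1.766
v -4.762 2.314 -3.09
v -4.118 0.635 -2.107
v -4.723 2.086 -3.506
v -4.078 0.407 -2.523
v -4.464 1.963 -3.886
v -3.819 0.284 -2.903
v -4.054 1.979 -4.128
v -3.409 0.299 -3.145
v -3.604 2.129 -4.168
v -2.959 0.449 -3.185
f 2 4 1
f 5 2 1
f 1 4 3
f 3 5 1
f 2 8 4
f 6 2 5
f 6 8 2
f 4 8 3
f 7 5 3
f 3 8 7
f 7 6 5
f 8 6 7
f 9 46 25
f 46 20 49
f 25 49 14
f 46 49 25
f 9 25 21
f 25 14 26
f 21 26 10
f 25 26 21
f 9 21 30
f 21 10 31
f 30 31 16
f 21 31 30
f 9 30 42
f 30 16 45
f 42 45 19
f 30 45 42
f 9 42 46
f 42 19 50
f 46 50 20
f 42 50 46
f 10 26 37
f 26 14 40
f 37 40 18
f 26 40 37
f 14 49 27
f 49 20 48
f 27 48 13
f 49 48 27
f 20 50 47
f 50 19 43
f 47 43 11
f 50 43 47
f 19 45 44
f 45 16 32
f 44 32 15
f 45 32 44
f 16 31 36
f 31 10 33
f 36 33 17
f 31 33 36
f 12 38 24
f 38 18 39
f 24 39 13
f 38 39 24
f 12 24 22
f 24 13 23
f 22 23 11
f 24 23 22
f 12 22 29
f 22 11 28
f 29 28 15
f 22 28 29
f 12 29 34
f 29 15 35
f 34 35 17
f 29 35 34
f 12 34 38
f 34 17 41
f 38 41 18
f 34 41 38
f 13 39 27
f 39 18 40
f 27 40 14
f 39 40 27
f 11 23 47
f 23 13 48
f 47 48 20
f 23 48 47
f 15 28 44
f 28 11 43
f 44 43 19
f 28 43 44
f 17 35 36
f 35 15 32
f 36 32 16
f 35 32 36
f 18 41 37
f 41 17 33
f 37 33 10
f 41 33 37
f 52 51 55
f 52 55 53
f 53 55 56
f 53 56 54
f 55 51 57
f 55 57 56
f 56 57 58
f 56 58 54
f 57 51 59
f 57 59 58
f 58 59 60
f 58 60 54
f 59 51 61
f 59 61 60
f 60 61 62
f 60 62 54
f 61 51 63
f 61 63 62
f 62 63 64
f 62 64 54
f 63 51 65
f 63 65 64
f 64 65 66
f 64 66 54
f 65 51 67
f 65 67 66
f 66 67 68
f 66 68 54
f 67 51 52
f 67 52 68
f 68 52 53
f 68 53 54
f 70 69 73
f 70 73 71
f 71 73 74
f 71 74 72
f 73 69 75
f 73 75 74
f 74 75 76
f 74 76 72
f 75 69 77
f 75 77 76
f 76 77 78
f 76 78 72
f 77 69 79
f 77 79 78
f 78 79 80
f 78 80 72
f 79 69 81
f 79 81 80
f 80 81 82
f 80 82 72
f 81 69 83
f 81 83 82
f 82 83 84
f 82 84 72
f 83 69 85
f 83 85 84
f 84 85 86
f 84 86 72
f 85 69 87
f 85 87 86
f 86 87 88
f 86 88 72
f 87 69 89
f 87 89 88
f 88 89 90
f 88 90 72
f 89 69 91
f 89 91 90
f 90 91 92
f 90 92 72
f 91 69 93
f 91 93 92
f 92 93 94
f 92 94 72
f 93 69 70
f 93 70 94
f 94 70 71
f 94 71 72

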